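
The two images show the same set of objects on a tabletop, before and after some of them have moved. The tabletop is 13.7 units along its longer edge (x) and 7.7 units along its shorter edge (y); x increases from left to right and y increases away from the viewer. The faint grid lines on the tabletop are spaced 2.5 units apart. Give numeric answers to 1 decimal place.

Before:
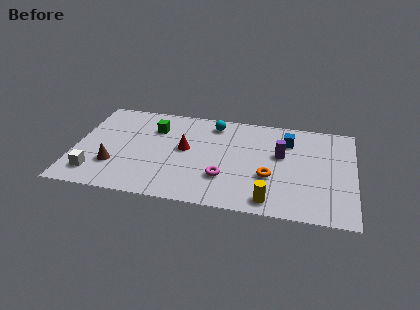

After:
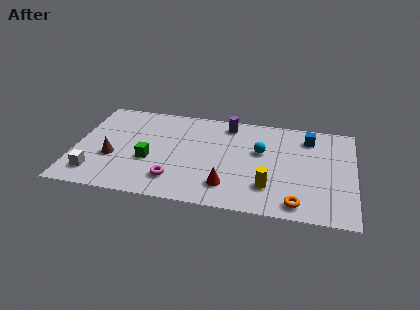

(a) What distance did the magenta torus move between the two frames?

2.5

From (7.4, 2.3) to (5.0, 1.7), the magenta torus covered √(2.4² + 0.6²) ≈ 2.5 units.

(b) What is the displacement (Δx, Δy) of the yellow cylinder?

(-0.1, 1.0)

From the two frames, the yellow cylinder sits at roughly (9.7, 1.0) before and (9.6, 2.0) after.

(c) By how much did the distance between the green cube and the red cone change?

+2.0

They were about 2.1 units apart before and 4.1 after — 2.0 units further apart.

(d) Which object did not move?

the white cube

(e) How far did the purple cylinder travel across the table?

3.4

The purple cylinder was near (10.1, 4.6) before and (7.4, 6.6) after, so it travelled √(2.7² + 2.0²) ≈ 3.4 units.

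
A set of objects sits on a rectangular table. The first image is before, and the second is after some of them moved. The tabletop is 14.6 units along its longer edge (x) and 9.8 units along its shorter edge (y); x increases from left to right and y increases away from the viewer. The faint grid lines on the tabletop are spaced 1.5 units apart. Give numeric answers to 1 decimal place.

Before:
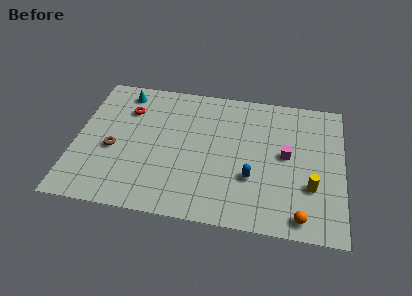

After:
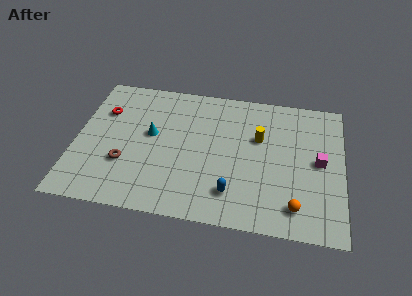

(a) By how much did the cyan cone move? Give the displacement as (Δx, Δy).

(1.7, -2.9)

The cyan cone was at about (2.4, 8.4) and moved to about (4.1, 5.5).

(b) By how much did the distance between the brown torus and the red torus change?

+0.8

The distance was about 3.1 in the first image and 3.9 in the second, so they moved 0.8 units further apart.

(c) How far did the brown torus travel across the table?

1.1

From (2.1, 4.1) to (2.8, 3.2), the brown torus covered √(0.7² + 0.9²) ≈ 1.1 units.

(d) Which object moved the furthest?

the yellow cylinder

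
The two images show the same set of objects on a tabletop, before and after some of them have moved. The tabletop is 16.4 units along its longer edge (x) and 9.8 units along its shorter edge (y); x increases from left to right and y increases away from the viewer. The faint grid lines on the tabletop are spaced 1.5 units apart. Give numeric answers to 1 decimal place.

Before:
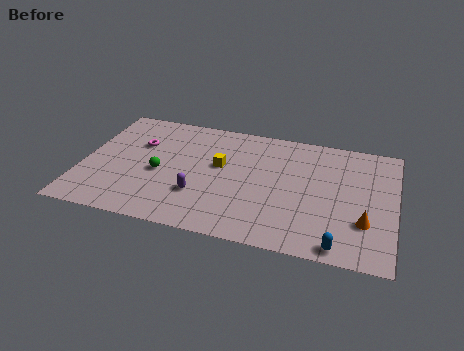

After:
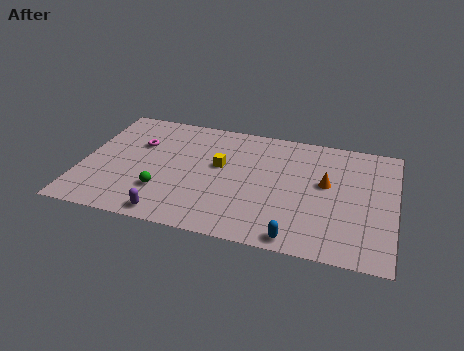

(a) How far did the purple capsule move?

2.4

The purple capsule was near (6.3, 3.0) before and (4.9, 1.0) after, so it travelled √(1.4² + 2.0²) ≈ 2.4 units.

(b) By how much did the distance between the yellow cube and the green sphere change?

+0.6

Before: roughly 3.4 units apart; after: 4.0. That's 0.6 units further apart.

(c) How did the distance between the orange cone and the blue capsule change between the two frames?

+2.5

The distance was about 2.4 in the first image and 4.9 in the second, so they moved 2.5 units further apart.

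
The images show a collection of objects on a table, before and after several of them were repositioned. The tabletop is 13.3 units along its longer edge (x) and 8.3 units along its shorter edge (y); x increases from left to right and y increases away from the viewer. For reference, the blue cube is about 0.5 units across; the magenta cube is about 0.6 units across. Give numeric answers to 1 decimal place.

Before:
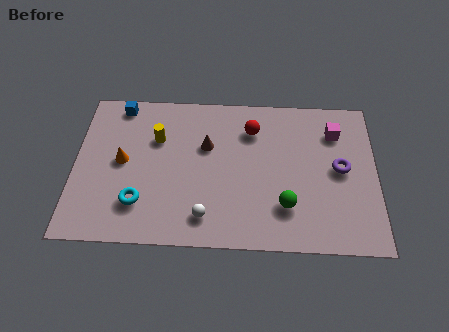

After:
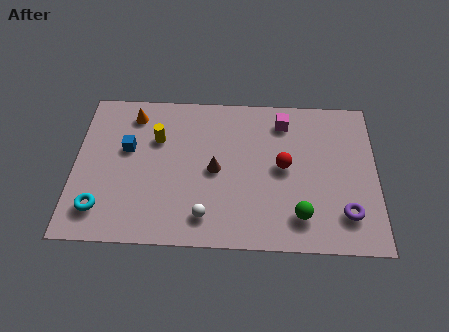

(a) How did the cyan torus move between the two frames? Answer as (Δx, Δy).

(-1.7, -0.4)

From the two frames, the cyan torus sits at roughly (2.9, 2.1) before and (1.2, 1.7) after.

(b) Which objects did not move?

the yellow cylinder and the white sphere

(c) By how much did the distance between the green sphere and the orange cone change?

+1.5

The distance was about 7.5 in the first image and 9.0 in the second, so they moved 1.5 units further apart.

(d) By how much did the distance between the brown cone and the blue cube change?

-0.4

Before: roughly 4.4 units apart; after: 4.0. That's 0.4 units closer together.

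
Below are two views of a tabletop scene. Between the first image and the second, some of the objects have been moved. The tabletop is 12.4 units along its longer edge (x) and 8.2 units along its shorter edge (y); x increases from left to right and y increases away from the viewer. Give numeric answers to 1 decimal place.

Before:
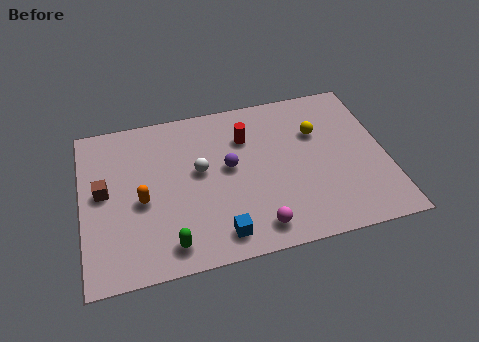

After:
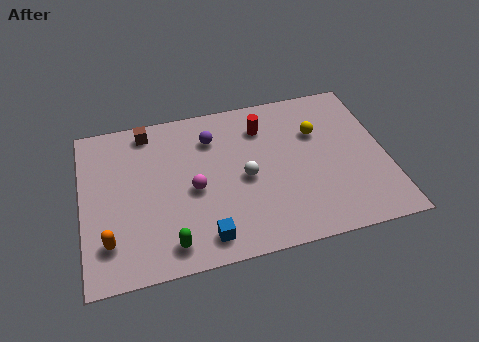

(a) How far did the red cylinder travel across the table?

0.8

From (6.8, 5.9) to (7.5, 6.3), the red cylinder covered √(0.7² + 0.4²) ≈ 0.8 units.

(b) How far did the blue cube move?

0.6

The blue cube was near (5.4, 1.2) before and (4.8, 1.2) after, so it travelled √(0.6² + 0.0²) ≈ 0.6 units.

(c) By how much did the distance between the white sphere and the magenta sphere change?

-1.9

They were about 4.0 units apart before and 2.1 after — 1.9 units closer together.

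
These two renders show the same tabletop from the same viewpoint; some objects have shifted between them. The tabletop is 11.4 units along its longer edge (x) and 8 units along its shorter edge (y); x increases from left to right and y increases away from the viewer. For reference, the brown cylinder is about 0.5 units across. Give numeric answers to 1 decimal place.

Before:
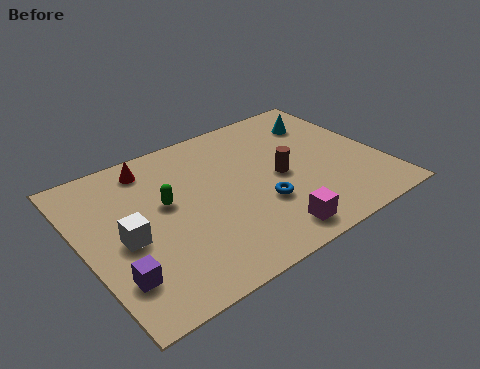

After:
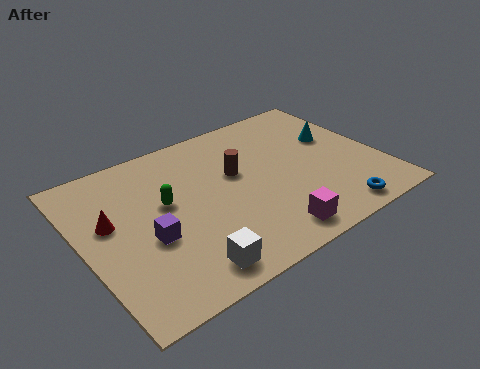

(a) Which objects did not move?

the green capsule and the magenta cube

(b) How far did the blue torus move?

3.1

From (6.5, 2.7) to (9.0, 0.9), the blue torus covered √(2.5² + 1.8²) ≈ 3.1 units.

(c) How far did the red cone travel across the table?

2.8

The red cone was near (3.0, 6.8) before and (1.1, 4.7) after, so it travelled √(1.9² + 2.1²) ≈ 2.8 units.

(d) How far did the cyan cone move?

1.2

From (9.7, 6.1) to (10.0, 4.9), the cyan cone covered √(0.3² + 1.2²) ≈ 1.2 units.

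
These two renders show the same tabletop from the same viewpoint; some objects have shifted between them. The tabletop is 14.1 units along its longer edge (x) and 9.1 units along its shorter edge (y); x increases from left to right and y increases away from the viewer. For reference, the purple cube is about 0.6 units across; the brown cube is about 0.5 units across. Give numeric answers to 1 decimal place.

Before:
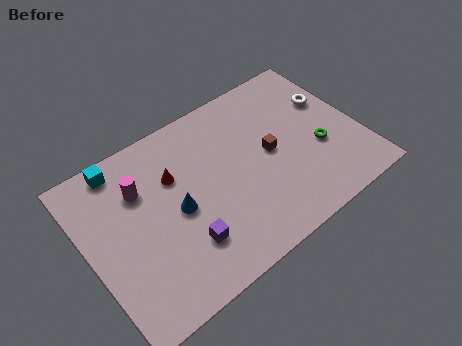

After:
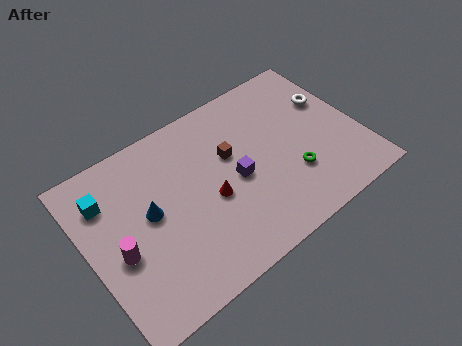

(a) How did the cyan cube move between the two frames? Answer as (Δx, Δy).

(-1.0, -1.3)

The cyan cube started near (2.3, 8.1) and ended near (1.3, 6.8).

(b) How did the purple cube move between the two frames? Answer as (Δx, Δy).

(3.1, 1.8)

The purple cube started near (4.5, 2.4) and ended near (7.6, 4.2).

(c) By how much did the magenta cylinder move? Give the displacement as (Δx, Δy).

(-1.6, -2.6)

From the two frames, the magenta cylinder sits at roughly (3.0, 6.4) before and (1.4, 3.8) after.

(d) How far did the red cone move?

2.7

From (4.7, 6.1) to (6.2, 3.9), the red cone covered √(1.5² + 2.2²) ≈ 2.7 units.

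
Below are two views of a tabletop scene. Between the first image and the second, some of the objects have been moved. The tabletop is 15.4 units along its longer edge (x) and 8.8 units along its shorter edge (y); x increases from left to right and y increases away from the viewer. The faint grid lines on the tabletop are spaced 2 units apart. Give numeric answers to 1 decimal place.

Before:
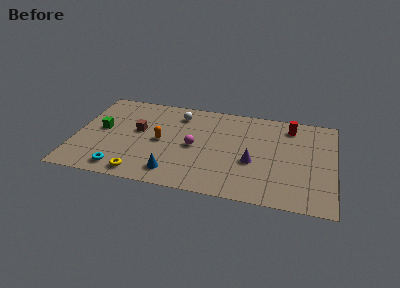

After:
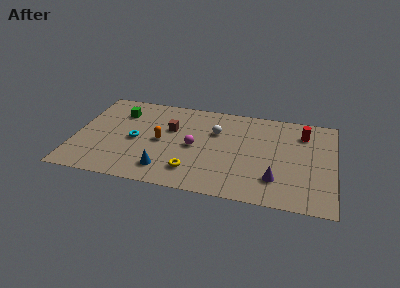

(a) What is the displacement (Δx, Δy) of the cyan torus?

(0.7, 2.9)

From the two frames, the cyan torus sits at roughly (2.9, 1.2) before and (3.6, 4.1) after.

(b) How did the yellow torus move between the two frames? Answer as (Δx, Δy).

(3.0, 0.9)

The yellow torus started near (4.1, 1.0) and ended near (7.1, 1.9).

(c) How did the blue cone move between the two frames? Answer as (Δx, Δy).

(-0.5, 0.2)

From the two frames, the blue cone sits at roughly (6.0, 1.5) before and (5.5, 1.7) after.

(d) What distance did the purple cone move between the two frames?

1.9

The purple cone was near (10.6, 3.5) before and (12.0, 2.2) after, so it travelled √(1.4² + 1.3²) ≈ 1.9 units.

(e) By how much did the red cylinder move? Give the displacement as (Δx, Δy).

(0.8, -0.5)

The red cylinder started near (12.7, 7.3) and ended near (13.5, 6.8).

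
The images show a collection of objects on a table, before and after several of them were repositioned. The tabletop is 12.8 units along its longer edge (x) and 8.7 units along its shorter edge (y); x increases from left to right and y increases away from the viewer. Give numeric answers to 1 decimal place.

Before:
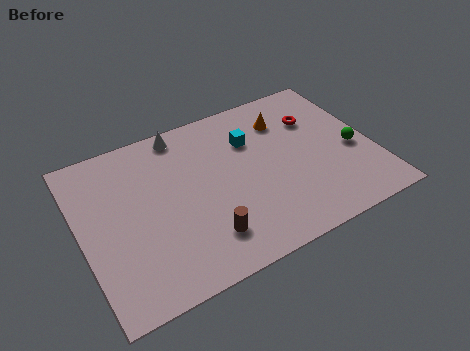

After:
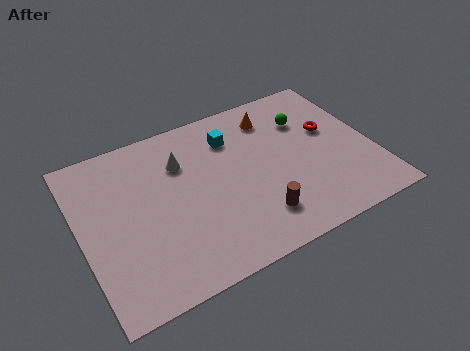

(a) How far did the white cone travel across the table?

1.6

The white cone moved from about (4.8, 7.8) to (4.6, 6.2), a distance of √(0.2² + 1.6²) ≈ 1.6.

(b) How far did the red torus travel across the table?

1.0

From (10.6, 6.1) to (11.1, 5.2), the red torus covered √(0.5² + 0.9²) ≈ 1.0 units.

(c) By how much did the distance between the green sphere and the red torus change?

-1.4

The distance was about 2.7 in the first image and 1.3 in the second, so they moved 1.4 units closer together.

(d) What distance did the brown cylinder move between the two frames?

2.3

The brown cylinder moved from about (5.0, 1.9) to (7.3, 1.9), a distance of √(2.3² + 0.0²) ≈ 2.3.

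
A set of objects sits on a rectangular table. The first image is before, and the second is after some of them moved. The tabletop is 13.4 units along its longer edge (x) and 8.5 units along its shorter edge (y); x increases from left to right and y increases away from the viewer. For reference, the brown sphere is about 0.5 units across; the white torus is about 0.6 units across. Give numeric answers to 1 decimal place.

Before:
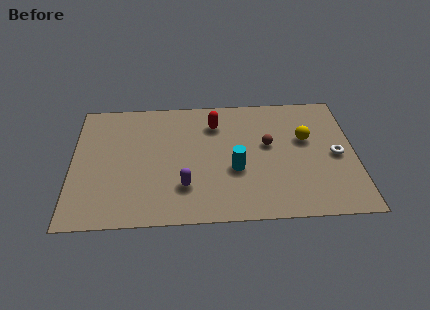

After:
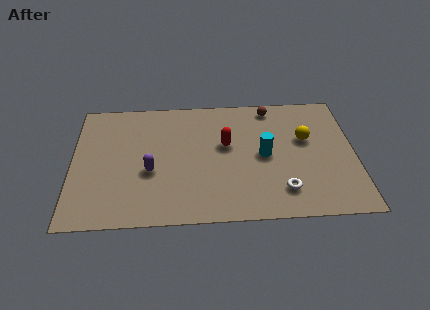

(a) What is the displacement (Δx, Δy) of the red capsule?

(0.5, -1.5)

From the two frames, the red capsule sits at roughly (6.8, 6.5) before and (7.3, 5.0) after.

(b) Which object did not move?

the yellow sphere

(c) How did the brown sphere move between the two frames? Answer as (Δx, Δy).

(0.2, 2.6)

The brown sphere was at about (9.3, 4.9) and moved to about (9.5, 7.5).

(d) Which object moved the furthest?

the white torus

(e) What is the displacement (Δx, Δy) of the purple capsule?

(-1.6, 1.1)

From the two frames, the purple capsule sits at roughly (5.3, 2.3) before and (3.7, 3.4) after.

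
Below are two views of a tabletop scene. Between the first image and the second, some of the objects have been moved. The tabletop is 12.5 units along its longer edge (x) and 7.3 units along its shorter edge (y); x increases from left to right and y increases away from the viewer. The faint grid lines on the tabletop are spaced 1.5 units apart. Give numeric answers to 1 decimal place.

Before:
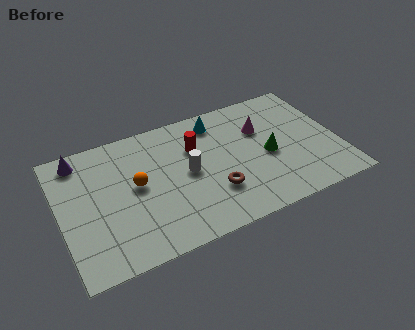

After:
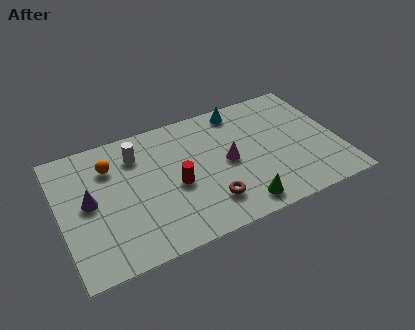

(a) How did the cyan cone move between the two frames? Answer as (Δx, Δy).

(1.1, 0.3)

The cyan cone was at about (7.3, 6.1) and moved to about (8.4, 6.4).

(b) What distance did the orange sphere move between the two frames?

1.8

The orange sphere moved from about (3.4, 3.9) to (2.4, 5.4), a distance of √(1.0² + 1.5²) ≈ 1.8.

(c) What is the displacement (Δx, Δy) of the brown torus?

(-0.3, -0.5)

The brown torus started near (6.7, 2.2) and ended near (6.4, 1.7).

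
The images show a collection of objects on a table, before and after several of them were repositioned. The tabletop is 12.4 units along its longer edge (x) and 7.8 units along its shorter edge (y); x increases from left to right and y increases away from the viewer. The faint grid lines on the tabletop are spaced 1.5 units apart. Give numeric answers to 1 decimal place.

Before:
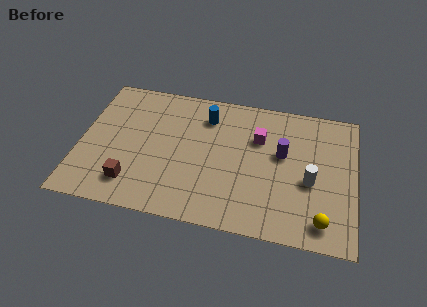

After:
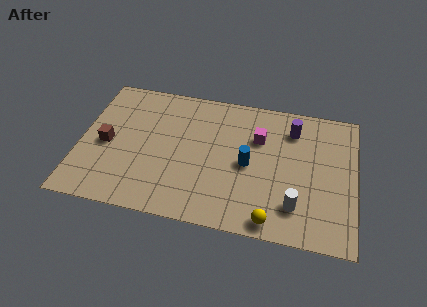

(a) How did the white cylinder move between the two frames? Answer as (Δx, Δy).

(-0.6, -1.5)

From the two frames, the white cylinder sits at roughly (10.4, 3.3) before and (9.8, 1.8) after.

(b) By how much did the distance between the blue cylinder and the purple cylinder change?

-0.7

Before: roughly 3.8 units apart; after: 3.1. That's 0.7 units closer together.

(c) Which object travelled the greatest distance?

the blue cylinder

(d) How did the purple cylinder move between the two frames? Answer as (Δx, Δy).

(0.4, 1.5)

The purple cylinder was at about (9.1, 4.6) and moved to about (9.5, 6.1).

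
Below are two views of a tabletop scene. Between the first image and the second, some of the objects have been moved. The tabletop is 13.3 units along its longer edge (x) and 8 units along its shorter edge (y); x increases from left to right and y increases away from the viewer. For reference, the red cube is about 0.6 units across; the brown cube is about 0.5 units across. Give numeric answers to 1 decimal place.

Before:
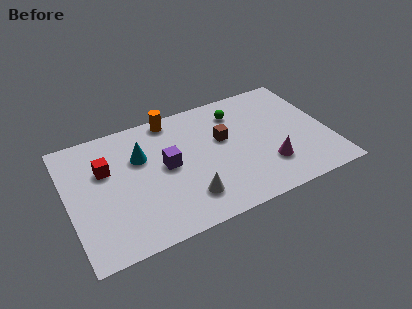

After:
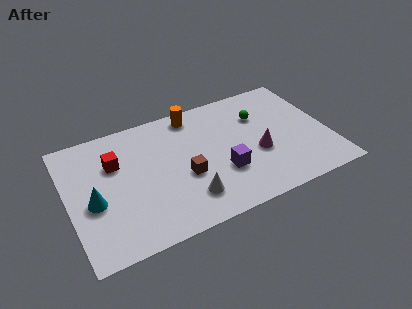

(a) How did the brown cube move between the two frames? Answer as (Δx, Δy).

(-2.2, -1.6)

From the two frames, the brown cube sits at roughly (8.0, 4.8) before and (5.8, 3.2) after.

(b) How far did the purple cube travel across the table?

3.1

From (5.0, 4.2) to (7.7, 2.7), the purple cube covered √(2.7² + 1.5²) ≈ 3.1 units.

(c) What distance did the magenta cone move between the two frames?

1.1

The magenta cone moved from about (10.0, 2.2) to (9.6, 3.2), a distance of √(0.4² + 1.0²) ≈ 1.1.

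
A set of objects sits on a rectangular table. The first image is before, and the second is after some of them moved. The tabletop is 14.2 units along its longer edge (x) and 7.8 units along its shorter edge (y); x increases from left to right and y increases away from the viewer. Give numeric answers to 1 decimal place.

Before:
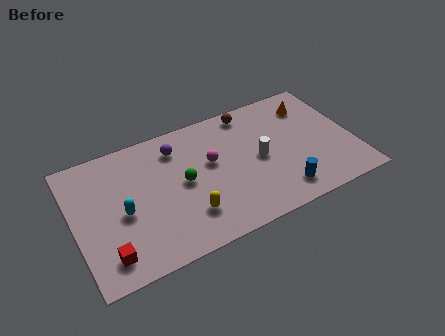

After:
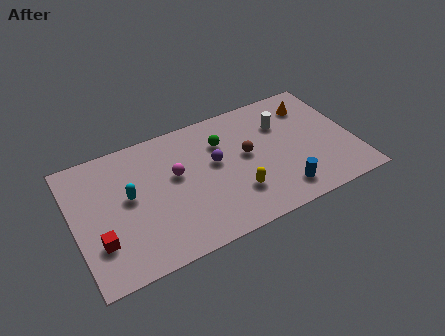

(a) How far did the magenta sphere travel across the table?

1.8

The magenta sphere moved from about (7.0, 4.6) to (5.2, 4.6), a distance of √(1.8² + 0.0²) ≈ 1.8.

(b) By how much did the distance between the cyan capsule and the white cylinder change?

+1.1

Before: roughly 7.0 units apart; after: 8.1. That's 1.1 units further apart.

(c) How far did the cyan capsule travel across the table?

0.9

From (2.4, 3.5) to (2.8, 4.3), the cyan capsule covered √(0.4² + 0.8²) ≈ 0.9 units.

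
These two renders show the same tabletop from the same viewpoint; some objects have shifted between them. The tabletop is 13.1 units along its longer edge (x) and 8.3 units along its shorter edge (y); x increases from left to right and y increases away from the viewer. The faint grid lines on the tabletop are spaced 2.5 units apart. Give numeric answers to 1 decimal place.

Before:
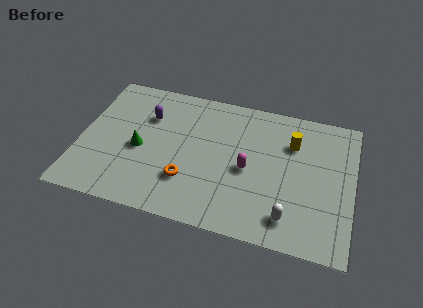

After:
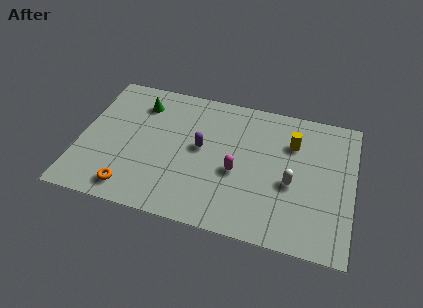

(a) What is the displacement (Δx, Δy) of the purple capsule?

(2.7, -1.3)

The purple capsule was at about (3.1, 5.8) and moved to about (5.8, 4.5).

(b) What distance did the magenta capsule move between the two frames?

0.6

From (8.1, 3.8) to (7.6, 3.5), the magenta capsule covered √(0.5² + 0.3²) ≈ 0.6 units.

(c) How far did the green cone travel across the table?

2.8

The green cone moved from about (2.9, 3.7) to (2.7, 6.5), a distance of √(0.2² + 2.8²) ≈ 2.8.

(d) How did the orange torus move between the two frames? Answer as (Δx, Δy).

(-2.6, -1.2)

From the two frames, the orange torus sits at roughly (5.3, 2.4) before and (2.7, 1.2) after.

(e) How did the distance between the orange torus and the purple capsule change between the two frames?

+0.5

Before: roughly 4.0 units apart; after: 4.5. That's 0.5 units further apart.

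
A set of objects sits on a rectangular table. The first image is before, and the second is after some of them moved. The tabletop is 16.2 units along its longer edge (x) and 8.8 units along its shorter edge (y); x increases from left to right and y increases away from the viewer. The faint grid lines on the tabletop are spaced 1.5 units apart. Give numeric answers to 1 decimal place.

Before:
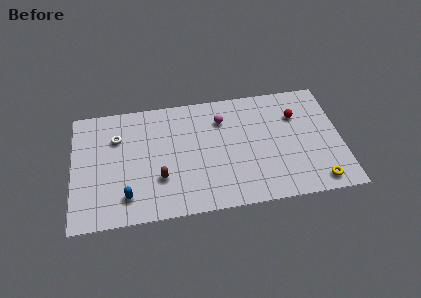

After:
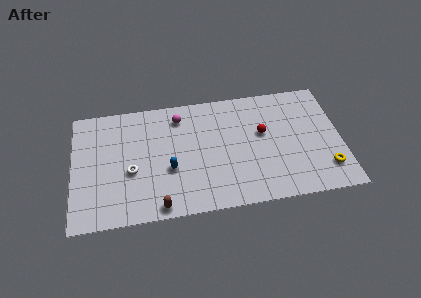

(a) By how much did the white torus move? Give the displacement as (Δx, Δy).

(0.8, -2.6)

From the two frames, the white torus sits at roughly (2.7, 6.2) before and (3.5, 3.6) after.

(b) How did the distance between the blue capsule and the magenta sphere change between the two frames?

-3.7

They were about 7.6 units apart before and 3.9 after — 3.7 units closer together.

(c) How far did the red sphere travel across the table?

2.3

The red sphere moved from about (13.6, 6.2) to (11.5, 5.2), a distance of √(2.1² + 1.0²) ≈ 2.3.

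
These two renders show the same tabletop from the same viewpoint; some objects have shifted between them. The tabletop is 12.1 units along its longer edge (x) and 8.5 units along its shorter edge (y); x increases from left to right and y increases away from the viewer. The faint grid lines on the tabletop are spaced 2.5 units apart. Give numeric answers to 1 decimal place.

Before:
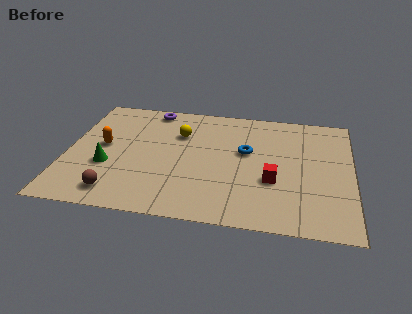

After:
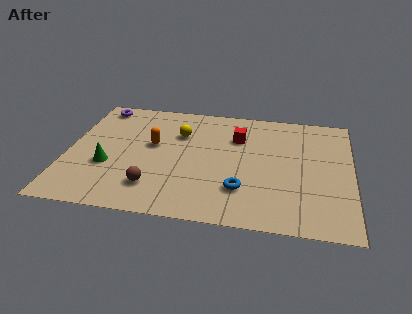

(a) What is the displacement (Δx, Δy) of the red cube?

(-1.6, 2.9)

The red cube was at about (8.8, 3.1) and moved to about (7.2, 6.0).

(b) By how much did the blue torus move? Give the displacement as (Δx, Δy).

(-0.1, -2.7)

From the two frames, the blue torus sits at roughly (7.6, 5.0) before and (7.5, 2.3) after.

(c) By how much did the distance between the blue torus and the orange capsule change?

-1.4

The distance was about 6.1 in the first image and 4.7 in the second, so they moved 1.4 units closer together.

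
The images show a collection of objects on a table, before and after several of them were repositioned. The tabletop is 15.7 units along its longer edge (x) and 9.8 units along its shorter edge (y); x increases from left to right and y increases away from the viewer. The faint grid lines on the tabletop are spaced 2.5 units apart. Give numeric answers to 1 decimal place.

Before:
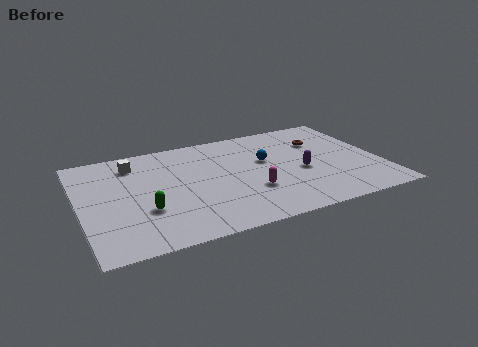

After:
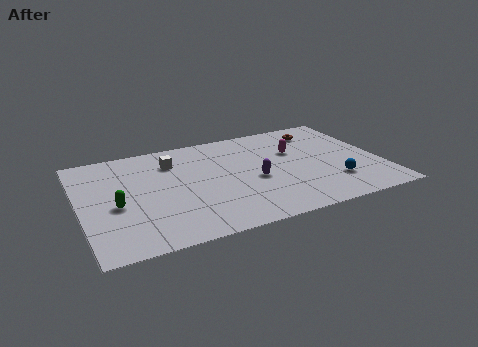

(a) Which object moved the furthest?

the blue sphere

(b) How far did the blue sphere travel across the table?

4.6

The blue sphere was near (9.8, 5.9) before and (13.0, 2.6) after, so it travelled √(3.2² + 3.3²) ≈ 4.6 units.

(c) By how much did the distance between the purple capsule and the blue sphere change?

+1.9

The distance was about 2.4 in the first image and 4.3 in the second, so they moved 1.9 units further apart.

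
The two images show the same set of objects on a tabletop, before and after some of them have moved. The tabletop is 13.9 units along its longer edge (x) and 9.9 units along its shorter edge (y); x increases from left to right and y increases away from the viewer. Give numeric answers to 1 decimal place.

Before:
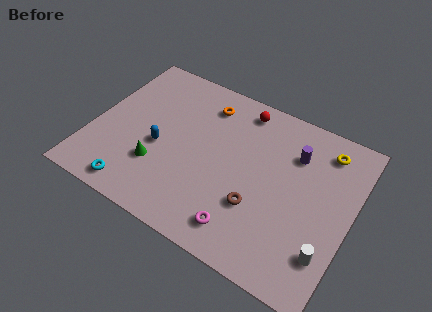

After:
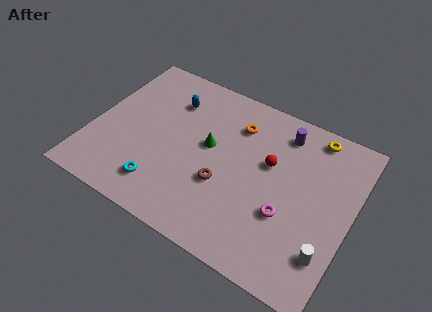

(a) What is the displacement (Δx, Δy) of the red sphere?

(1.9, -2.6)

The red sphere was at about (7.5, 8.6) and moved to about (9.4, 6.0).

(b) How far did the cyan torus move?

1.5

The cyan torus was near (2.9, 1.1) before and (4.2, 1.9) after, so it travelled √(1.3² + 0.8²) ≈ 1.5 units.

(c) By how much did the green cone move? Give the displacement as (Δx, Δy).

(2.4, 2.5)

The green cone was at about (3.8, 3.0) and moved to about (6.2, 5.5).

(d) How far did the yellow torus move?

0.9

The yellow torus moved from about (12.1, 8.2) to (11.4, 8.8), a distance of √(0.7² + 0.6²) ≈ 0.9.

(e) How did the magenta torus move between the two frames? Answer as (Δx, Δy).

(2.0, 1.9)

The magenta torus started near (8.7, 1.6) and ended near (10.7, 3.5).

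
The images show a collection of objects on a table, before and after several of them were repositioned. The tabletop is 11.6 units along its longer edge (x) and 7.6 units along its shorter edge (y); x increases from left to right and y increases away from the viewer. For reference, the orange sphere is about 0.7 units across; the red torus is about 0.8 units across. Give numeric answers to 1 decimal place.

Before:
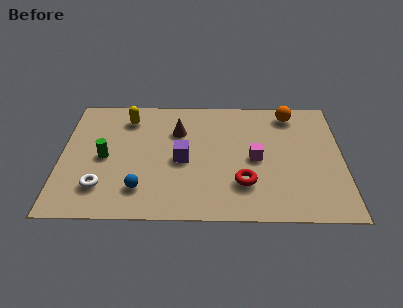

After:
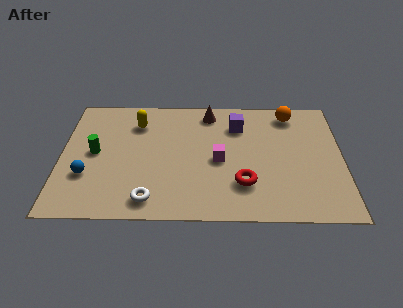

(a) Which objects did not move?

the red torus and the orange sphere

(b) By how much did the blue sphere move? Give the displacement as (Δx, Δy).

(-2.2, 0.8)

The blue sphere was at about (3.3, 1.7) and moved to about (1.1, 2.5).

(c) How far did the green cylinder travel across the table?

0.5

The green cylinder was near (1.8, 3.6) before and (1.4, 3.9) after, so it travelled √(0.4² + 0.3²) ≈ 0.5 units.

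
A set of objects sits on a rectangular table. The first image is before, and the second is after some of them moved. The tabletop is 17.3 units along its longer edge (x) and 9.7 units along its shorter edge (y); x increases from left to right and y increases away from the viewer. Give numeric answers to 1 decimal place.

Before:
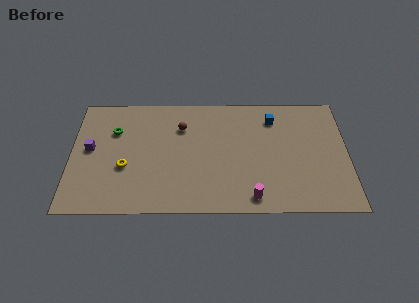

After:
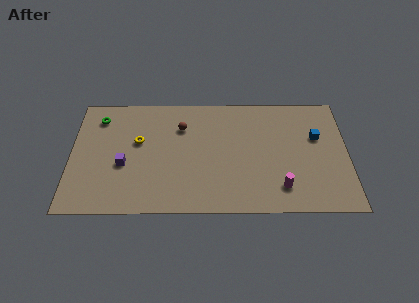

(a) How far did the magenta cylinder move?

2.0

The magenta cylinder moved from about (11.3, 1.2) to (13.1, 2.0), a distance of √(1.8² + 0.8²) ≈ 2.0.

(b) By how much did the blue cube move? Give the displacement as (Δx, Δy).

(2.7, -1.6)

The blue cube was at about (12.7, 7.7) and moved to about (15.4, 6.1).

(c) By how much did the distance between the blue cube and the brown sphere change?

+2.7

Before: roughly 5.8 units apart; after: 8.5. That's 2.7 units further apart.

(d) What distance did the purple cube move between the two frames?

2.5

The purple cube was near (1.2, 5.2) before and (3.3, 3.9) after, so it travelled √(2.1² + 1.3²) ≈ 2.5 units.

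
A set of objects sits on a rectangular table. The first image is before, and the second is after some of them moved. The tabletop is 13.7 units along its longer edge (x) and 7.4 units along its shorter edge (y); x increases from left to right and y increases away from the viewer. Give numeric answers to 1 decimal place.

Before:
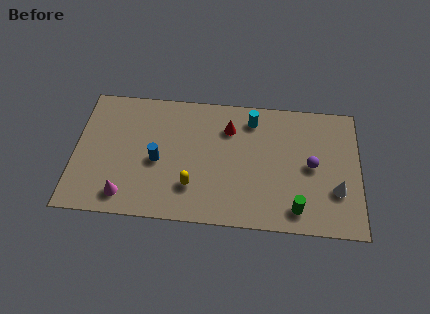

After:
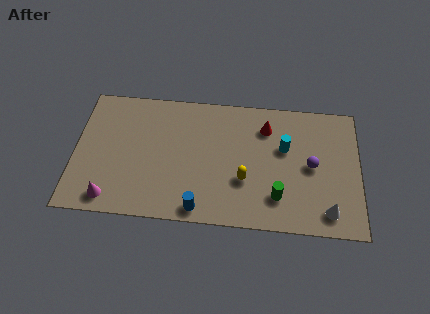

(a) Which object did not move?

the purple sphere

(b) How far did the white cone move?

1.3

The white cone was near (12.6, 2.4) before and (12.2, 1.2) after, so it travelled √(0.4² + 1.2²) ≈ 1.3 units.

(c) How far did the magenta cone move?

0.7

The magenta cone was near (2.5, 1.2) before and (1.8, 1.0) after, so it travelled √(0.7² + 0.2²) ≈ 0.7 units.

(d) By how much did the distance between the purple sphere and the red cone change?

-1.4

They were about 4.4 units apart before and 3.0 after — 1.4 units closer together.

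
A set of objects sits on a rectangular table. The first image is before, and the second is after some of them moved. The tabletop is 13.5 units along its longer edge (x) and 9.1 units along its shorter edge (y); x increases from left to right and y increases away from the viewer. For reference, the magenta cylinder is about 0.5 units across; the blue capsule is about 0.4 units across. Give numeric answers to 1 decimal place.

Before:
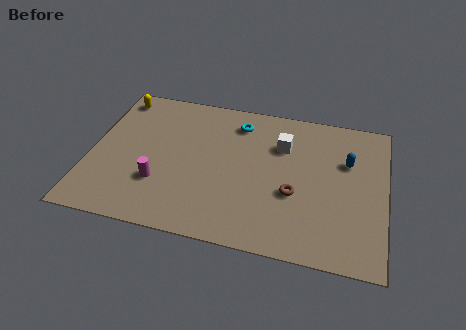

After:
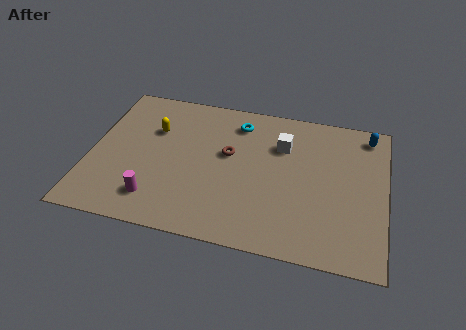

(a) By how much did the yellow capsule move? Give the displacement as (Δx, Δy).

(1.9, -1.8)

The yellow capsule was at about (0.9, 7.9) and moved to about (2.8, 6.1).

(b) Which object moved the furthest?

the brown torus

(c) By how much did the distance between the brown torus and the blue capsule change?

+3.4

Before: roughly 3.4 units apart; after: 6.8. That's 3.4 units further apart.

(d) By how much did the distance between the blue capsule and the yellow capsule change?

-1.0

The distance was about 11.0 in the first image and 10.0 in the second, so they moved 1.0 units closer together.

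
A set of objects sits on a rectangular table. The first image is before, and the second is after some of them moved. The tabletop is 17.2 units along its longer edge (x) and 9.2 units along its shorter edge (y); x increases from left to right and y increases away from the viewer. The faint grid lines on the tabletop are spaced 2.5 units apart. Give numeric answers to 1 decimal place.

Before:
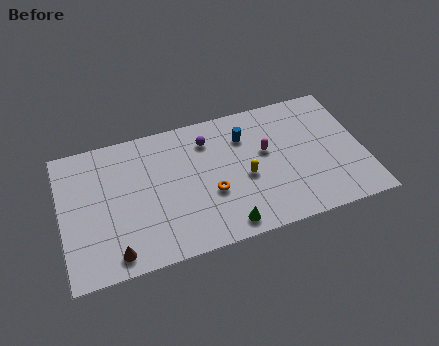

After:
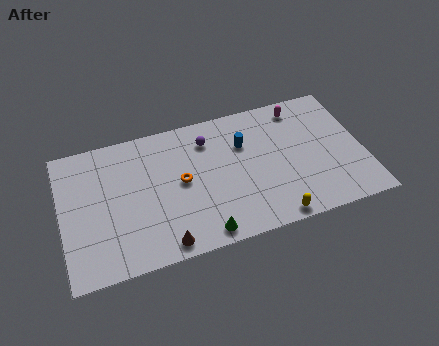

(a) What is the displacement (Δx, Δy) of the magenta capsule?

(2.2, 2.5)

The magenta capsule started near (11.7, 5.4) and ended near (13.9, 7.9).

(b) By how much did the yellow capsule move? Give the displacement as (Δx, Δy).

(1.3, -3.2)

The yellow capsule started near (10.4, 4.0) and ended near (11.7, 0.8).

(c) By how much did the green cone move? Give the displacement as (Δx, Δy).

(-1.3, -0.1)

The green cone was at about (9.0, 1.1) and moved to about (7.7, 1.0).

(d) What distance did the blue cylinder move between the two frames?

0.5

From (10.6, 6.8) to (10.5, 6.3), the blue cylinder covered √(0.1² + 0.5²) ≈ 0.5 units.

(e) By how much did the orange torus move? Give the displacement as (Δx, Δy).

(-1.6, 1.3)

The orange torus was at about (8.4, 3.5) and moved to about (6.8, 4.8).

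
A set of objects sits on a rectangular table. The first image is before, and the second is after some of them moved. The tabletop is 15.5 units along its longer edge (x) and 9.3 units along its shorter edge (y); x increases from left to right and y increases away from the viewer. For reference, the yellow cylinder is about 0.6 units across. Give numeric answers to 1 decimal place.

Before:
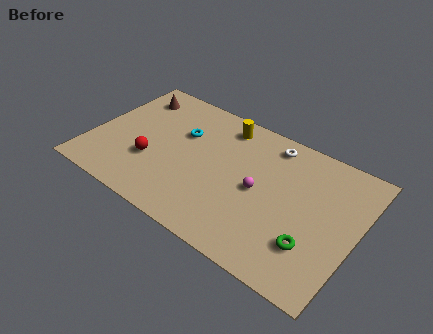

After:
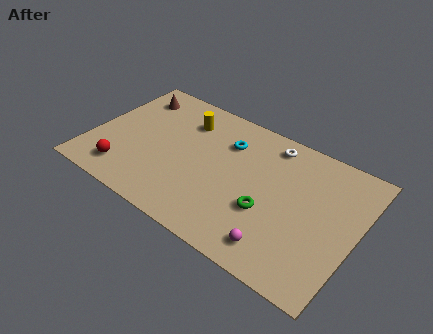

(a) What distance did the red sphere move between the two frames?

2.0

The red sphere was near (3.7, 3.2) before and (2.4, 1.7) after, so it travelled √(1.3² + 1.5²) ≈ 2.0 units.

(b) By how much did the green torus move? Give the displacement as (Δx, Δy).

(-2.7, 0.8)

The green torus started near (13.3, 2.6) and ended near (10.6, 3.4).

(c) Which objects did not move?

the white torus and the brown cone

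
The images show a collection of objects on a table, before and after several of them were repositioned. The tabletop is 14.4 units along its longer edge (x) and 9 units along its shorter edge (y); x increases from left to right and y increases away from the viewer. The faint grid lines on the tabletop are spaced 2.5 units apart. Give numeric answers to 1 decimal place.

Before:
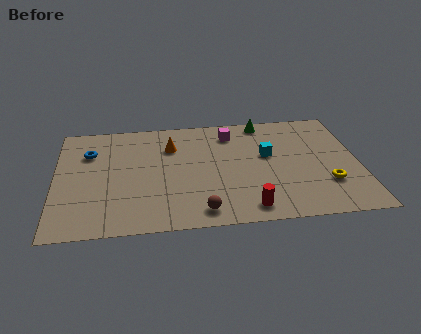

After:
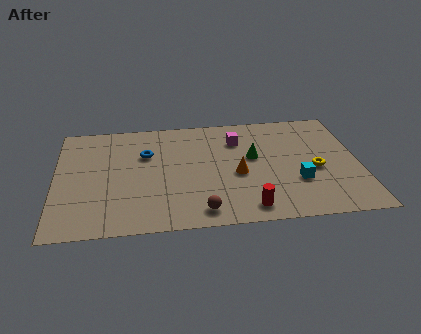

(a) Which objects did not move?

the red cylinder and the brown sphere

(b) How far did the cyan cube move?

2.6

The cyan cube moved from about (10.1, 5.3) to (11.4, 3.0), a distance of √(1.3² + 2.3²) ≈ 2.6.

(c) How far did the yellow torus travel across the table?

1.3

The yellow torus moved from about (12.8, 2.7) to (12.3, 3.9), a distance of √(0.5² + 1.2²) ≈ 1.3.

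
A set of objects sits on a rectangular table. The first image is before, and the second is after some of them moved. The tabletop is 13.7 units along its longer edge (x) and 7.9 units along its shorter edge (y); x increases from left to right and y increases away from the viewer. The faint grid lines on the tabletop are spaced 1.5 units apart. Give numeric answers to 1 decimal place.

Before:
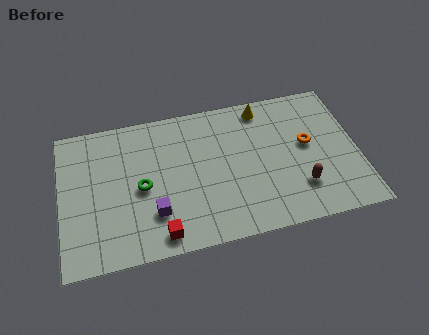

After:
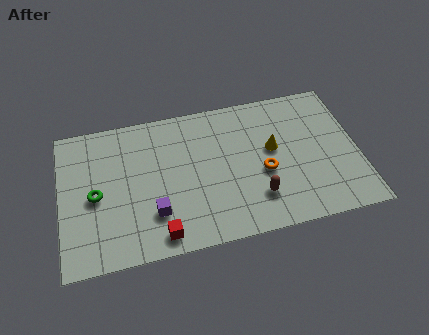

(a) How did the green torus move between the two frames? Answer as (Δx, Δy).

(-2.1, 0.0)

The green torus started near (3.7, 3.7) and ended near (1.6, 3.7).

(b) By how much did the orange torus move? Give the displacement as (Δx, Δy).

(-2.1, -1.1)

The orange torus started near (11.4, 4.4) and ended near (9.3, 3.3).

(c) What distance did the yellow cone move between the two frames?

2.4

The yellow cone was near (9.5, 6.9) before and (9.8, 4.5) after, so it travelled √(0.3² + 2.4²) ≈ 2.4 units.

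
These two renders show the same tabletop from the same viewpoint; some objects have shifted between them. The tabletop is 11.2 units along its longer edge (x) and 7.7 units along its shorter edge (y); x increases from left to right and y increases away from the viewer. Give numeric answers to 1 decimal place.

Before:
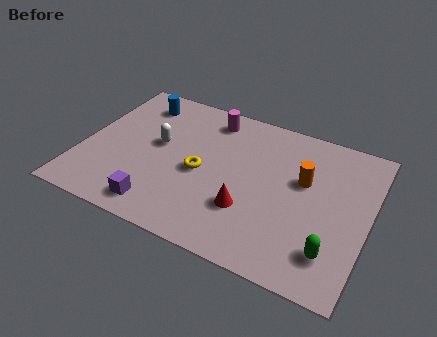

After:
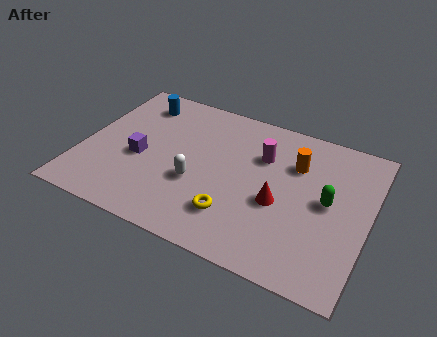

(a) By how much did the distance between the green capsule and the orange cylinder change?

-1.3

Before: roughly 3.3 units apart; after: 2.0. That's 1.3 units closer together.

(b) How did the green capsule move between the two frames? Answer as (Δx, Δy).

(-0.4, 2.3)

The green capsule was at about (10.0, 1.7) and moved to about (9.6, 4.0).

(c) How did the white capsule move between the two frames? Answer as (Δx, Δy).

(1.7, -1.4)

From the two frames, the white capsule sits at roughly (2.9, 4.3) before and (4.6, 2.9) after.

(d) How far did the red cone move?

1.4

The red cone was near (6.7, 2.4) before and (7.8, 3.2) after, so it travelled √(1.1² + 0.8²) ≈ 1.4 units.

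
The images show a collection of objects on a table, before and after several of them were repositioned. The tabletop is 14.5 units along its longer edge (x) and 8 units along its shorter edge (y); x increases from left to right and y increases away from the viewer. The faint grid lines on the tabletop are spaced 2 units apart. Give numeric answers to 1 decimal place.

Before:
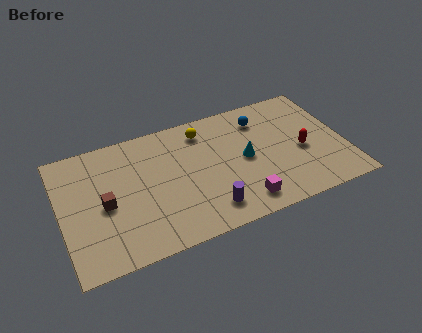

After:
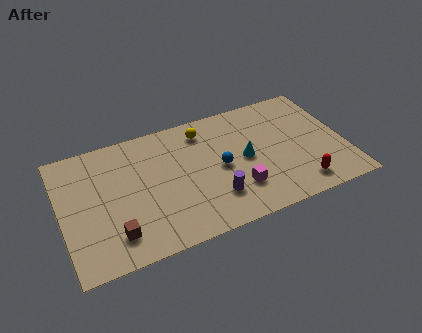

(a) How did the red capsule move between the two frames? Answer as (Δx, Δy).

(-0.4, -2.2)

The red capsule was at about (12.3, 3.5) and moved to about (11.9, 1.3).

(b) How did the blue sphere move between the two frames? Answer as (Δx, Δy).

(-2.4, -2.4)

The blue sphere started near (10.5, 6.3) and ended near (8.1, 3.9).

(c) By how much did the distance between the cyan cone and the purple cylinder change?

-0.7

The distance was about 3.3 in the first image and 2.6 in the second, so they moved 0.7 units closer together.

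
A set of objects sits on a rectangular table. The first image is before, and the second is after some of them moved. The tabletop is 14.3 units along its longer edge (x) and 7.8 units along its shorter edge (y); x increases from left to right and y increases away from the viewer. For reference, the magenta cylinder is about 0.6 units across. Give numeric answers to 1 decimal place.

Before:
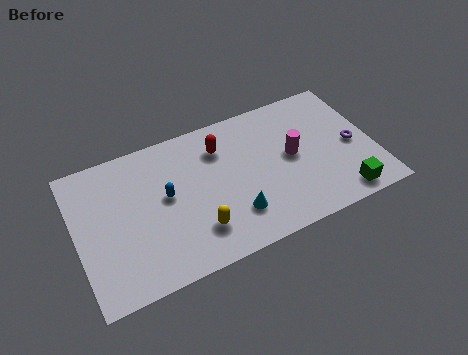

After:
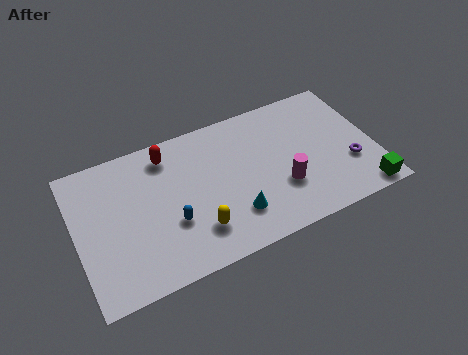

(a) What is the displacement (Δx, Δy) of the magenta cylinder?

(-0.7, -1.5)

The magenta cylinder started near (10.4, 4.1) and ended near (9.7, 2.6).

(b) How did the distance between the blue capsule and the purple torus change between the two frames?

-0.4

The distance was about 9.0 in the first image and 8.6 in the second, so they moved 0.4 units closer together.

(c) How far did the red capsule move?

2.6

From (7.1, 5.9) to (4.6, 6.5), the red capsule covered √(2.5² + 0.6²) ≈ 2.6 units.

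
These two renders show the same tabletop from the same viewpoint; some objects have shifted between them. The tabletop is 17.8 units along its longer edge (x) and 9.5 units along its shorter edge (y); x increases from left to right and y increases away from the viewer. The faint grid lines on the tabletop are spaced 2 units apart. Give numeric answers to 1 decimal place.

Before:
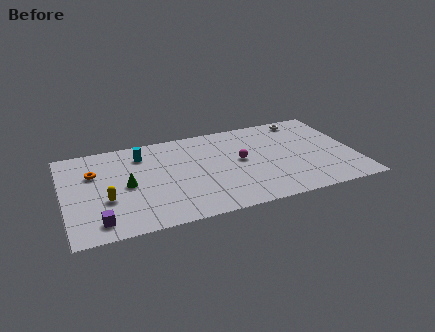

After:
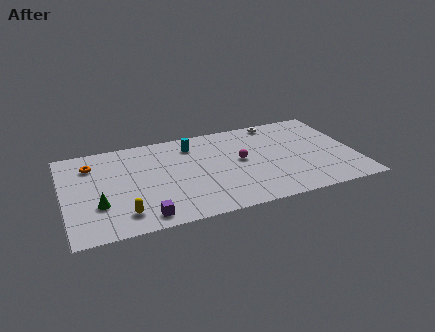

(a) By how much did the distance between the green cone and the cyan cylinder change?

+4.4

They were about 3.1 units apart before and 7.5 after — 4.4 units further apart.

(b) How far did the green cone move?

2.3

The green cone was near (3.8, 4.6) before and (2.0, 3.1) after, so it travelled √(1.8² + 1.5²) ≈ 2.3 units.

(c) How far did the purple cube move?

2.7

From (1.9, 1.5) to (4.6, 1.2), the purple cube covered √(2.7² + 0.3²) ≈ 2.7 units.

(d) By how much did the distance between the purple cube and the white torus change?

-3.4

The distance was about 14.9 in the first image and 11.5 in the second, so they moved 3.4 units closer together.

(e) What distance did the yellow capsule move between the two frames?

1.9

The yellow capsule moved from about (2.5, 3.5) to (3.4, 1.8), a distance of √(0.9² + 1.7²) ≈ 1.9.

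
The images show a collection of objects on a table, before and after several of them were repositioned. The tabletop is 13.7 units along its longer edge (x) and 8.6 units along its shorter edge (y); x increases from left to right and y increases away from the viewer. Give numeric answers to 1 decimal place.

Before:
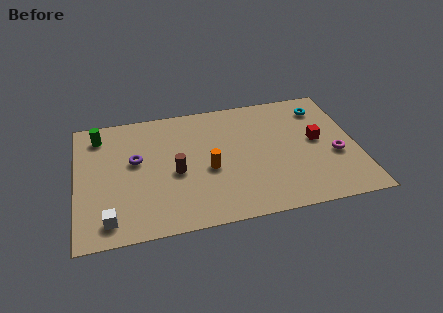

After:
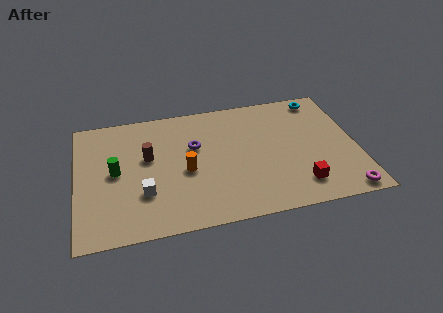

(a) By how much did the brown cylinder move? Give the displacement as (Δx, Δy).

(-1.3, 1.3)

The brown cylinder started near (4.8, 3.8) and ended near (3.5, 5.1).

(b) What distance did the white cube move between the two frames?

2.2

From (1.5, 1.3) to (3.2, 2.7), the white cube covered √(1.7² + 1.4²) ≈ 2.2 units.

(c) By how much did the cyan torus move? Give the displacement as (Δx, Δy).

(0.0, 0.7)

From the two frames, the cyan torus sits at roughly (12.2, 6.9) before and (12.2, 7.6) after.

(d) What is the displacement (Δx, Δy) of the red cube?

(-1.1, -2.9)

The red cube was at about (11.8, 4.6) and moved to about (10.7, 1.7).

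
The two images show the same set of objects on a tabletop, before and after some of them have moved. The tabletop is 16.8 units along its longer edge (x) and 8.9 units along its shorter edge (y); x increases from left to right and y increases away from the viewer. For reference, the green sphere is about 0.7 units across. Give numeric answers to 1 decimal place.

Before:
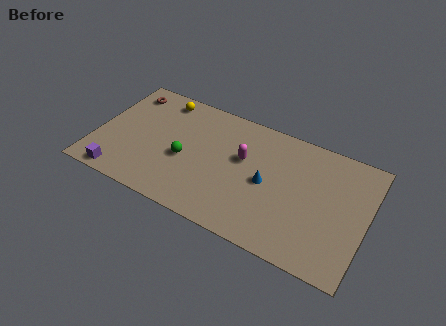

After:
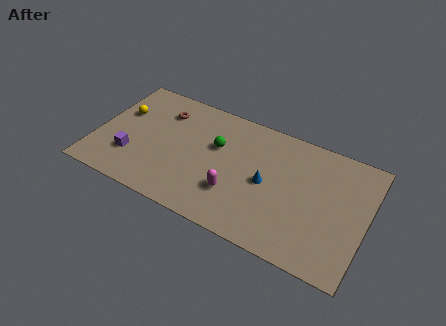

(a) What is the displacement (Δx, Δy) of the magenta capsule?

(-0.2, -2.7)

The magenta capsule was at about (9.1, 5.4) and moved to about (8.9, 2.7).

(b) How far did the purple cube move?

1.8

The purple cube was near (1.9, 0.9) before and (2.4, 2.6) after, so it travelled √(0.5² + 1.7²) ≈ 1.8 units.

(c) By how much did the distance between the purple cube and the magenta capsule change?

-2.0

The distance was about 8.5 in the first image and 6.5 in the second, so they moved 2.0 units closer together.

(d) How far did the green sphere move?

2.5

The green sphere moved from about (5.6, 3.8) to (7.4, 5.6), a distance of √(1.8² + 1.8²) ≈ 2.5.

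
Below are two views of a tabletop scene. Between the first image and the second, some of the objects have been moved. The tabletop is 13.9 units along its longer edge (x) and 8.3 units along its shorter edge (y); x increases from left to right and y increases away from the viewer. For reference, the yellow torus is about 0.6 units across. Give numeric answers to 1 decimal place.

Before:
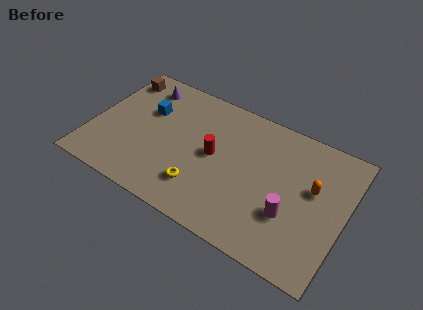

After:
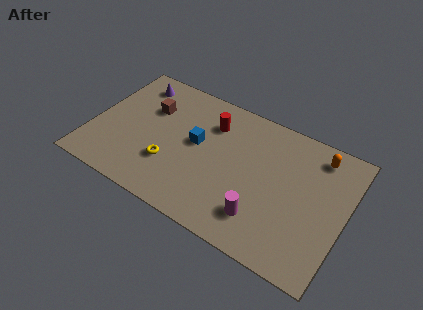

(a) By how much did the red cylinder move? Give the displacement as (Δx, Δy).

(-0.4, 1.9)

The red cylinder was at about (6.7, 4.3) and moved to about (6.3, 6.2).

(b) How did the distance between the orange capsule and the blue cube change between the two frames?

-2.5

Before: roughly 9.3 units apart; after: 6.8. That's 2.5 units closer together.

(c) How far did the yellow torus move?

1.9

From (6.3, 2.0) to (4.5, 2.6), the yellow torus covered √(1.8² + 0.6²) ≈ 1.9 units.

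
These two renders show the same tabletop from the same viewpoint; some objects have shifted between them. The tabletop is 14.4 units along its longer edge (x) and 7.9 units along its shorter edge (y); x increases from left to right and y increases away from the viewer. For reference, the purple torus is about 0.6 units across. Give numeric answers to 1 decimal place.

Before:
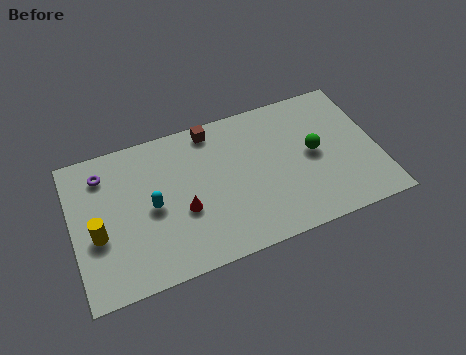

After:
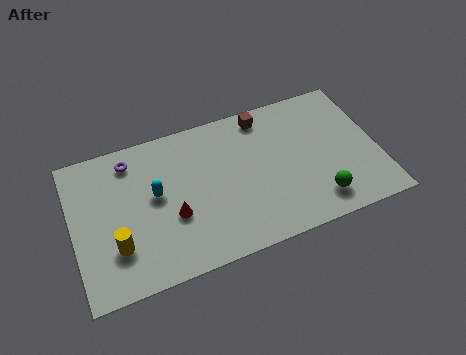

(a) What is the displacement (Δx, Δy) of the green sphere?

(-0.1, -2.6)

The green sphere was at about (11.4, 4.1) and moved to about (11.3, 1.5).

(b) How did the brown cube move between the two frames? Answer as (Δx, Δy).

(2.5, -0.1)

The brown cube was at about (6.8, 7.0) and moved to about (9.3, 6.9).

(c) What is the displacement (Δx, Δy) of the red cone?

(-0.5, -0.1)

The red cone was at about (5.1, 3.1) and moved to about (4.6, 3.0).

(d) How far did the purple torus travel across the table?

1.3

The purple torus was near (1.6, 6.3) before and (2.9, 6.6) after, so it travelled √(1.3² + 0.3²) ≈ 1.3 units.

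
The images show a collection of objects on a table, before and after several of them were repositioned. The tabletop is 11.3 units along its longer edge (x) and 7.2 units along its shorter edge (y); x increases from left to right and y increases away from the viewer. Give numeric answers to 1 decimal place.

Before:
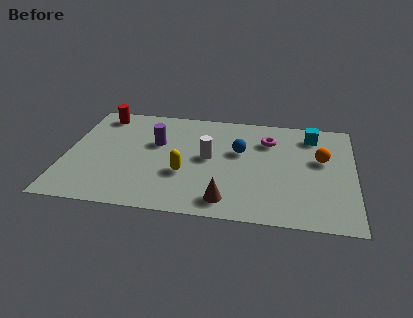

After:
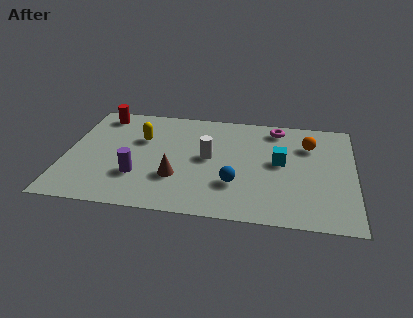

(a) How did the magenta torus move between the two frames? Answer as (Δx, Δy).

(0.3, 0.9)

The magenta torus started near (7.9, 5.3) and ended near (8.2, 6.2).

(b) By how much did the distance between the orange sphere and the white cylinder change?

-0.3

The distance was about 4.4 in the first image and 4.1 in the second, so they moved 0.3 units closer together.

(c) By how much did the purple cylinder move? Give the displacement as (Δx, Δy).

(-0.6, -2.3)

The purple cylinder was at about (3.5, 4.5) and moved to about (2.9, 2.2).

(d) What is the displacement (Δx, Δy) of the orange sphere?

(-0.5, 0.9)

From the two frames, the orange sphere sits at roughly (10.0, 4.3) before and (9.5, 5.2) after.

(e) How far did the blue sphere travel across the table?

2.2

The blue sphere moved from about (6.8, 4.4) to (6.7, 2.2), a distance of √(0.1² + 2.2²) ≈ 2.2.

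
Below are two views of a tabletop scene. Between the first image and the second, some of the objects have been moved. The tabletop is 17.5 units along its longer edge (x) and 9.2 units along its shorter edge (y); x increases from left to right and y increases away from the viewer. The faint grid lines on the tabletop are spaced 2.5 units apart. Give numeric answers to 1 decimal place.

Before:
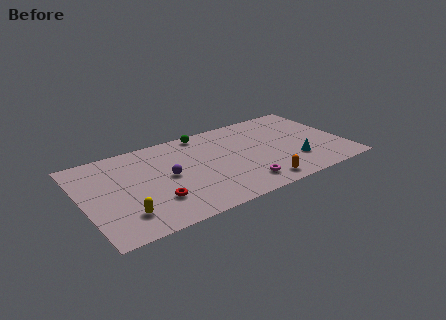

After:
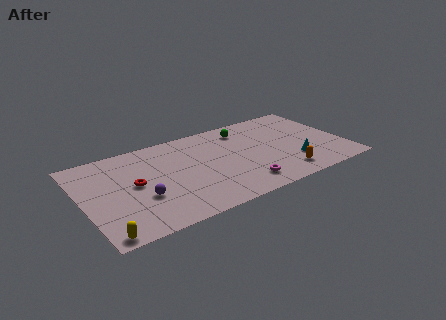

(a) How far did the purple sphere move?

2.4

The purple sphere moved from about (5.6, 4.7) to (3.7, 3.3), a distance of √(1.9² + 1.4²) ≈ 2.4.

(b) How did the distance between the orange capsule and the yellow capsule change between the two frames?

+3.2

Before: roughly 8.9 units apart; after: 12.1. That's 3.2 units further apart.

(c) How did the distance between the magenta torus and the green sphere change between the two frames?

-0.9

The distance was about 6.8 in the first image and 5.9 in the second, so they moved 0.9 units closer together.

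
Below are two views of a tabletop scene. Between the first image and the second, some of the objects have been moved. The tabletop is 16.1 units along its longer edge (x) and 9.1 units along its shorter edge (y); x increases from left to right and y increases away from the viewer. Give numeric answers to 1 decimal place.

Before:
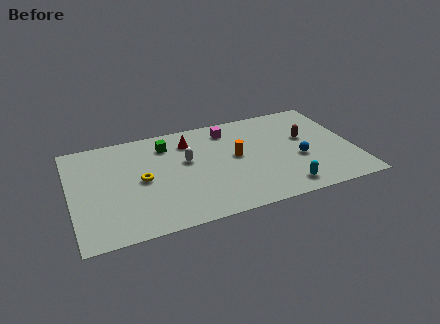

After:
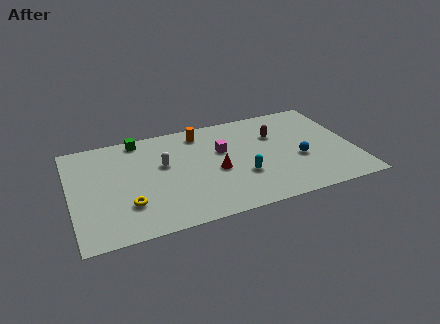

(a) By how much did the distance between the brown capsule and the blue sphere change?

+0.9

Before: roughly 1.9 units apart; after: 2.8. That's 0.9 units further apart.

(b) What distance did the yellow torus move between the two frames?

2.1

The yellow torus was near (4.0, 4.5) before and (3.1, 2.6) after, so it travelled √(0.9² + 1.9²) ≈ 2.1 units.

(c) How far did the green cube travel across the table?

1.8

The green cube moved from about (5.6, 7.2) to (4.1, 8.2), a distance of √(1.5² + 1.0²) ≈ 1.8.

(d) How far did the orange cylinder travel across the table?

3.3

The orange cylinder was near (9.4, 4.9) before and (7.6, 7.7) after, so it travelled √(1.8² + 2.8²) ≈ 3.3 units.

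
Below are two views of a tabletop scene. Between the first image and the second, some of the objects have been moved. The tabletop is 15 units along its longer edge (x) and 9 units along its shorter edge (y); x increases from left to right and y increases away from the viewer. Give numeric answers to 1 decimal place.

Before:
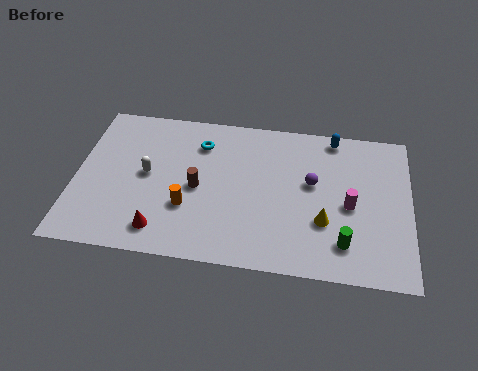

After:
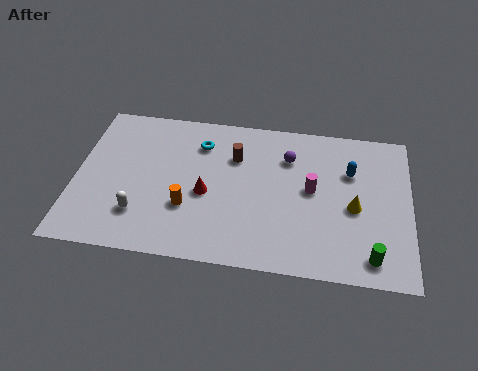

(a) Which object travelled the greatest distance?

the red cone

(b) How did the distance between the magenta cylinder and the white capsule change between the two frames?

-1.1

Before: roughly 9.1 units apart; after: 8.0. That's 1.1 units closer together.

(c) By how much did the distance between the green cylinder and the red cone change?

-0.3

The distance was about 8.1 in the first image and 7.8 in the second, so they moved 0.3 units closer together.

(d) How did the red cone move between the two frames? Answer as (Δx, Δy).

(1.9, 2.4)

The red cone started near (4.0, 1.5) and ended near (5.9, 3.9).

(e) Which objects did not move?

the orange cylinder and the cyan torus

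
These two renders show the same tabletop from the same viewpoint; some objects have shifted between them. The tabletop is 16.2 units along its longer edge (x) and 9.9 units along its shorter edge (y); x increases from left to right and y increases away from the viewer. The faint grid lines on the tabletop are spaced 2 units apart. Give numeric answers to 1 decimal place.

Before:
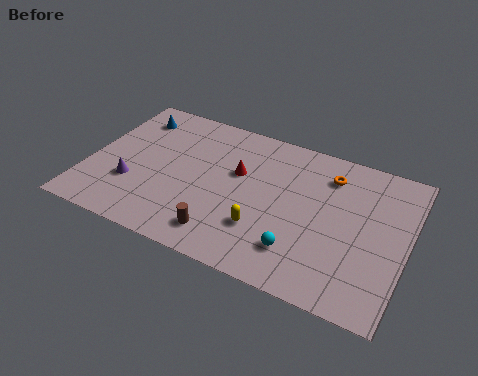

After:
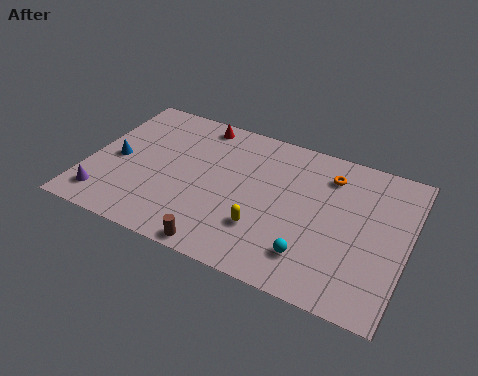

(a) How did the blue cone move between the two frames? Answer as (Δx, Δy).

(-0.3, -3.4)

From the two frames, the blue cone sits at roughly (1.7, 8.0) before and (1.4, 4.6) after.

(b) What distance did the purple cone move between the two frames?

1.9

The purple cone was near (2.4, 3.2) before and (1.2, 1.7) after, so it travelled √(1.2² + 1.5²) ≈ 1.9 units.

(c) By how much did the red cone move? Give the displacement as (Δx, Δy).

(-2.4, 2.7)

The red cone started near (7.5, 6.1) and ended near (5.1, 8.8).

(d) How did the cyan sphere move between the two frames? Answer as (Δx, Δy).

(0.6, -0.1)

From the two frames, the cyan sphere sits at roughly (11.1, 2.3) before and (11.7, 2.2) after.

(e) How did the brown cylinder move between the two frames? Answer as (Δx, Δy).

(0.0, -0.9)

The brown cylinder started near (7.3, 1.7) and ended near (7.3, 0.8).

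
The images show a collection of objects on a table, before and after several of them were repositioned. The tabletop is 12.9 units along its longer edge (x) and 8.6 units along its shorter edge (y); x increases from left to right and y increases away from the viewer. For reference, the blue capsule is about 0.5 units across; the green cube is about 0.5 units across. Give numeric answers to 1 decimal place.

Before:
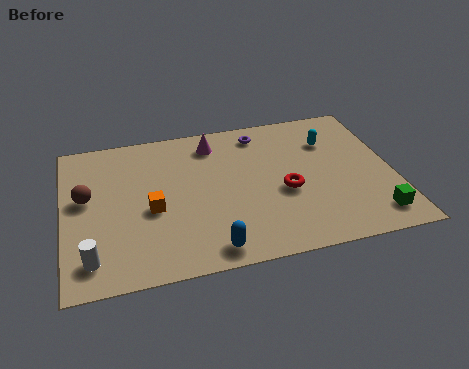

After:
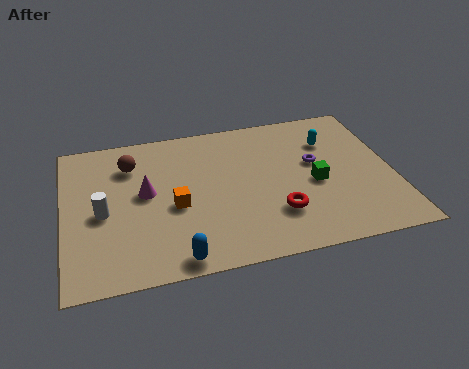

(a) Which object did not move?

the cyan capsule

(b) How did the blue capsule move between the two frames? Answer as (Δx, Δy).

(-1.3, -0.2)

From the two frames, the blue capsule sits at roughly (5.5, 1.0) before and (4.2, 0.8) after.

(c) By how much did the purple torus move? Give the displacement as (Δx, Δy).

(2.0, -2.3)

The purple torus started near (7.9, 7.3) and ended near (9.9, 5.0).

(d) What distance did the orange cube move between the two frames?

0.9

From (3.4, 3.7) to (4.3, 3.7), the orange cube covered √(0.9² + 0.0²) ≈ 0.9 units.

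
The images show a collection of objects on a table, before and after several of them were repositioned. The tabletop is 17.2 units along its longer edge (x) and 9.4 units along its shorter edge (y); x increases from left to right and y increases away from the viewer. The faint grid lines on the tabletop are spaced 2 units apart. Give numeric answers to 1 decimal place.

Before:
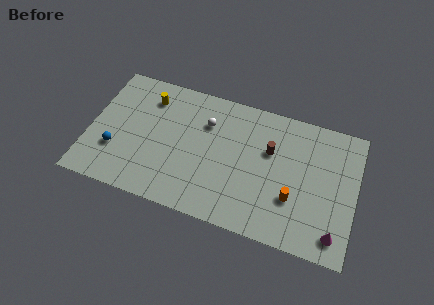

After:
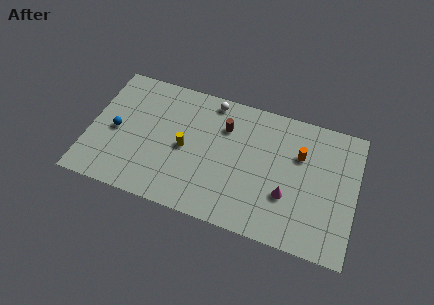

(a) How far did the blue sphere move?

1.4

From (1.8, 3.0) to (1.7, 4.4), the blue sphere covered √(0.1² + 1.4²) ≈ 1.4 units.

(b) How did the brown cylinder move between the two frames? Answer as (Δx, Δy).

(-3.0, 0.8)

From the two frames, the brown cylinder sits at roughly (11.6, 6.0) before and (8.6, 6.8) after.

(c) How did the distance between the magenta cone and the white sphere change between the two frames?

-2.7

The distance was about 10.1 in the first image and 7.4 in the second, so they moved 2.7 units closer together.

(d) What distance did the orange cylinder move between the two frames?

3.2

The orange cylinder moved from about (13.3, 3.1) to (13.5, 6.3), a distance of √(0.2² + 3.2²) ≈ 3.2.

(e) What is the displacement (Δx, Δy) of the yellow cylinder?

(2.6, -2.9)

The yellow cylinder was at about (3.6, 7.4) and moved to about (6.2, 4.5).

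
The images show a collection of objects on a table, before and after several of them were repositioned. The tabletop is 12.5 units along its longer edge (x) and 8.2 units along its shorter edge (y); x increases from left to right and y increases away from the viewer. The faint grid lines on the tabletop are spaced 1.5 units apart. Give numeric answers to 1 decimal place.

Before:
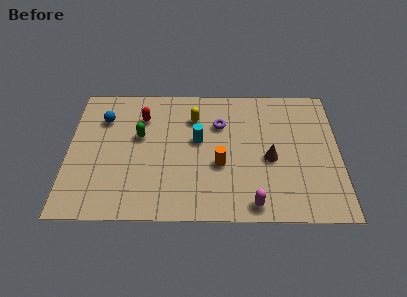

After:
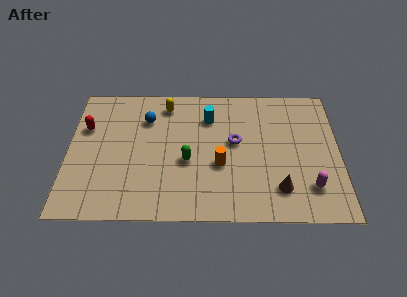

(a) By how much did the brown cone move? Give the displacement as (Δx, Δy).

(0.4, -1.8)

From the two frames, the brown cone sits at roughly (9.3, 3.6) before and (9.7, 1.8) after.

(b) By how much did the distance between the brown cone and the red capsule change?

+3.2

They were about 6.4 units apart before and 9.6 after — 3.2 units further apart.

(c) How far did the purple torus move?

1.3

From (7.0, 5.7) to (7.7, 4.6), the purple torus covered √(0.7² + 1.1²) ≈ 1.3 units.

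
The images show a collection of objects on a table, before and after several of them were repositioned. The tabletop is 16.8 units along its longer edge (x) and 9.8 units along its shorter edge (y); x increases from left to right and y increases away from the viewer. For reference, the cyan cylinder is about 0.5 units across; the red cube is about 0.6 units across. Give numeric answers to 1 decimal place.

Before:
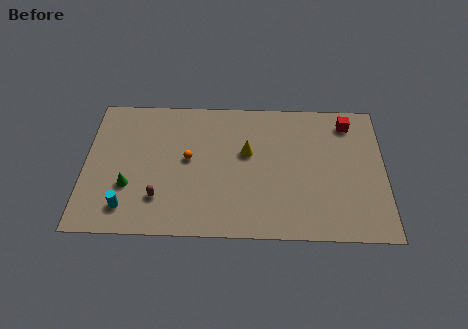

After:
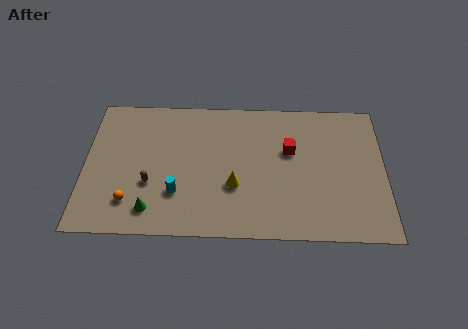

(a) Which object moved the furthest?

the orange sphere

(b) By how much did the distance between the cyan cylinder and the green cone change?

+0.3

Before: roughly 1.5 units apart; after: 1.8. That's 0.3 units further apart.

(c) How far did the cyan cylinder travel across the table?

3.0

The cyan cylinder was near (2.4, 1.8) before and (5.2, 2.9) after, so it travelled √(2.8² + 1.1²) ≈ 3.0 units.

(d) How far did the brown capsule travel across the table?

1.1

The brown capsule moved from about (4.2, 2.5) to (3.7, 3.5), a distance of √(0.5² + 1.0²) ≈ 1.1.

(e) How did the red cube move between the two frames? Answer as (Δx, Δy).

(-3.3, -2.1)

The red cube started near (14.8, 8.2) and ended near (11.5, 6.1).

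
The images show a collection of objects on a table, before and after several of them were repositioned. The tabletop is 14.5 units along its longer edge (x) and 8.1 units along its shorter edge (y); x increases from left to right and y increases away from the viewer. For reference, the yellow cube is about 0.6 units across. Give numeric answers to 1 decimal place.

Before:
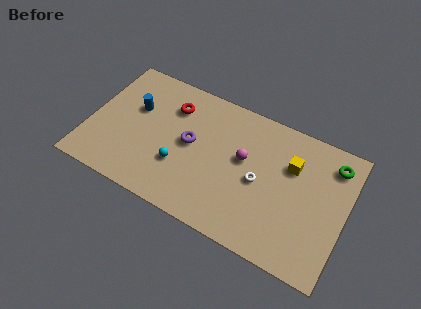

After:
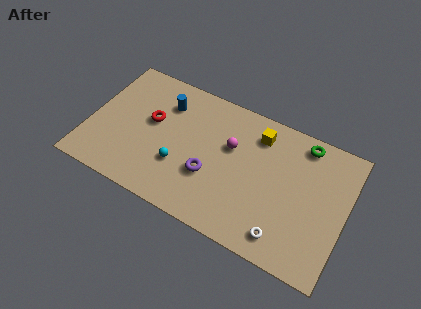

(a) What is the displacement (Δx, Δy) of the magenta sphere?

(-0.8, 0.4)

From the two frames, the magenta sphere sits at roughly (8.7, 4.7) before and (7.9, 5.1) after.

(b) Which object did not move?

the cyan sphere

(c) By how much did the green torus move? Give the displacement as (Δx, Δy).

(-1.7, 0.5)

From the two frames, the green torus sits at roughly (13.5, 6.6) before and (11.8, 7.1) after.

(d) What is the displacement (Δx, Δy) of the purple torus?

(1.3, -1.4)

The purple torus was at about (5.7, 4.3) and moved to about (7.0, 2.9).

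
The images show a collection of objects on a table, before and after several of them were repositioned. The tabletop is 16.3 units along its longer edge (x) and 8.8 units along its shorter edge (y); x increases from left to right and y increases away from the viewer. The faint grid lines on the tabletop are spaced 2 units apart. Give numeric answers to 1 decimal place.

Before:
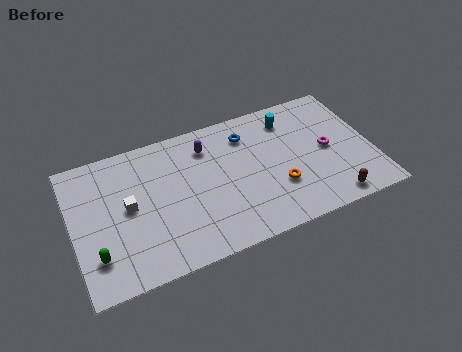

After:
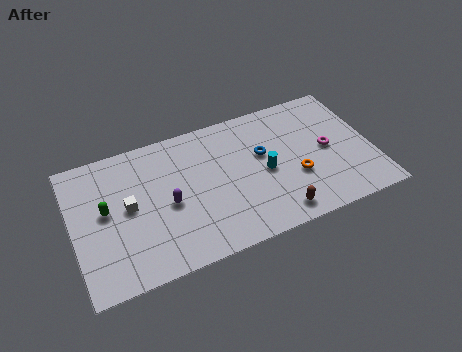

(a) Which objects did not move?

the white cube and the magenta torus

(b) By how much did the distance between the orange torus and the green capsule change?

+0.4

The distance was about 9.9 in the first image and 10.3 in the second, so they moved 0.4 units further apart.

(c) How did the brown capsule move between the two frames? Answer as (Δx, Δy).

(-3.0, 0.2)

The brown capsule started near (13.7, 1.0) and ended near (10.7, 1.2).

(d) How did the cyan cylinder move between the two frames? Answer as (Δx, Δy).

(-1.7, -3.0)

The cyan cylinder was at about (12.1, 7.1) and moved to about (10.4, 4.1).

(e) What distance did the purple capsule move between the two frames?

3.8

The purple capsule moved from about (7.5, 6.9) to (5.1, 4.0), a distance of √(2.4² + 2.9²) ≈ 3.8.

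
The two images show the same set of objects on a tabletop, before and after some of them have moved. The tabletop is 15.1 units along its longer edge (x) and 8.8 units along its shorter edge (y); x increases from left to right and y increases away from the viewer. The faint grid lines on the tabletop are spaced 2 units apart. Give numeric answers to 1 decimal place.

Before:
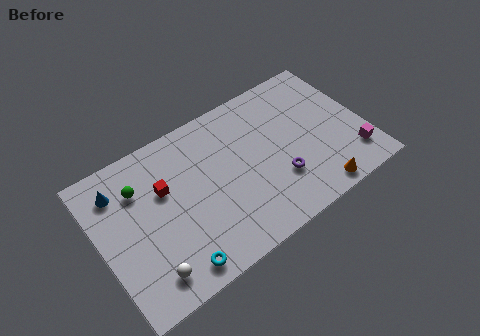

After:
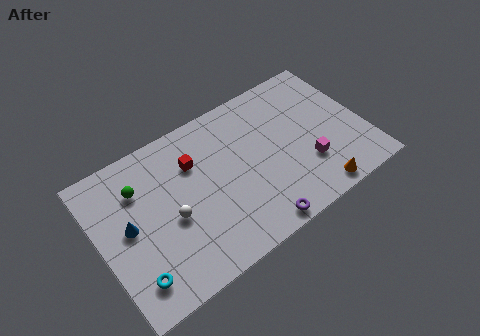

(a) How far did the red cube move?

1.9

The red cube was near (3.8, 5.6) before and (5.6, 6.2) after, so it travelled √(1.8² + 0.6²) ≈ 1.9 units.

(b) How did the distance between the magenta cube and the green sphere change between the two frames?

-2.6

They were about 12.4 units apart before and 9.8 after — 2.6 units closer together.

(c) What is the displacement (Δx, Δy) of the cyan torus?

(-2.2, 0.6)

From the two frames, the cyan torus sits at roughly (3.6, 1.1) before and (1.4, 1.7) after.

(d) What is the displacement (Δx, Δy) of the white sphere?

(1.7, 2.3)

The white sphere started near (2.2, 1.5) and ended near (3.9, 3.8).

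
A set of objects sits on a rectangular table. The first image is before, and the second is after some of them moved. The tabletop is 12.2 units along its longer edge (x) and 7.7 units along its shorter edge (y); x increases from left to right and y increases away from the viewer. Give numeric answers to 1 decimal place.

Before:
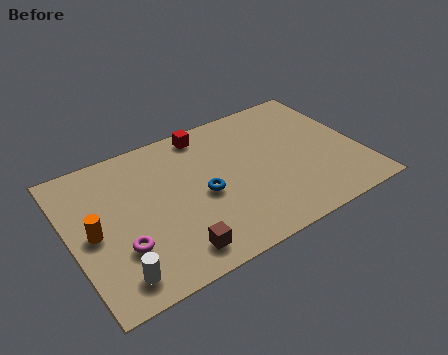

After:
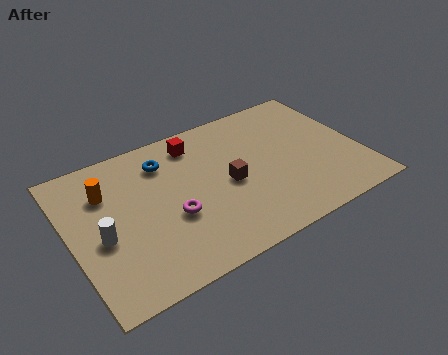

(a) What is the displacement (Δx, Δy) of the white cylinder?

(-0.3, 2.1)

From the two frames, the white cylinder sits at roughly (1.5, 1.2) before and (1.2, 3.3) after.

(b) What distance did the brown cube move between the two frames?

3.6

The brown cube was near (3.9, 1.2) before and (6.6, 3.6) after, so it travelled √(2.7² + 2.4²) ≈ 3.6 units.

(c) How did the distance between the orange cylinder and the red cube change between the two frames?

-2.1

The distance was about 6.1 in the first image and 4.0 in the second, so they moved 2.1 units closer together.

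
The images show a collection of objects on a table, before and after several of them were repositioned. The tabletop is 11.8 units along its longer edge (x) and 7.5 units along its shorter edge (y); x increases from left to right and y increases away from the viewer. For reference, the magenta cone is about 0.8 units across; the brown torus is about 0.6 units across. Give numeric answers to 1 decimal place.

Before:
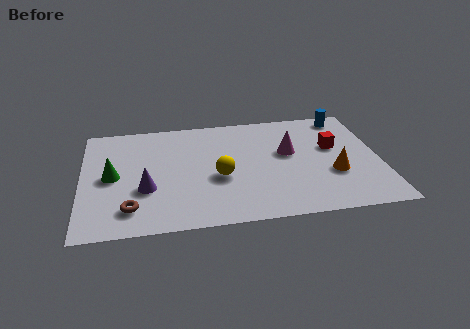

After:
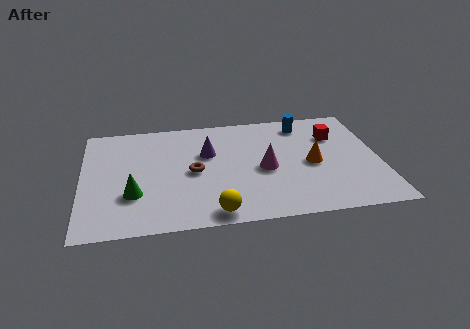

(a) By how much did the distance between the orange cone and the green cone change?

-1.6

The distance was about 8.8 in the first image and 7.2 in the second, so they moved 1.6 units closer together.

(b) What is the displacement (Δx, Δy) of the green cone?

(0.8, -1.3)

From the two frames, the green cone sits at roughly (1.2, 3.7) before and (2.0, 2.4) after.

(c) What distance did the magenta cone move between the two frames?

1.4

The magenta cone moved from about (8.2, 4.4) to (7.2, 3.4), a distance of √(1.0² + 1.0²) ≈ 1.4.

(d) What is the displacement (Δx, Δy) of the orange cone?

(-0.8, 0.8)

From the two frames, the orange cone sits at roughly (9.9, 2.7) before and (9.1, 3.5) after.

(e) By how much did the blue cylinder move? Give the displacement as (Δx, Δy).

(-1.7, -0.3)

The blue cylinder was at about (10.6, 6.6) and moved to about (8.9, 6.3).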